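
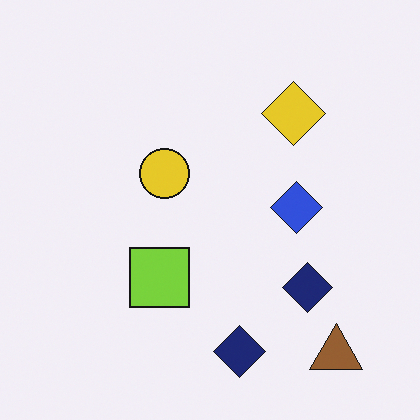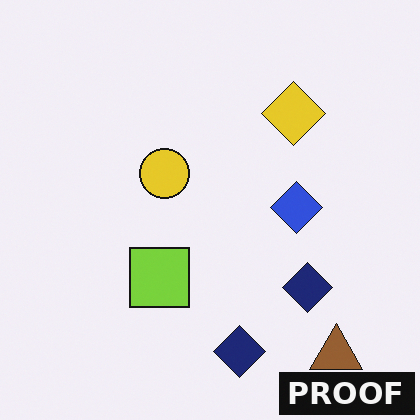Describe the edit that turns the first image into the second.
The transformation is: watermarked with the text "PROOF" in the lower-right corner.

A dark label reading "PROOF" appears in the lower-right corner.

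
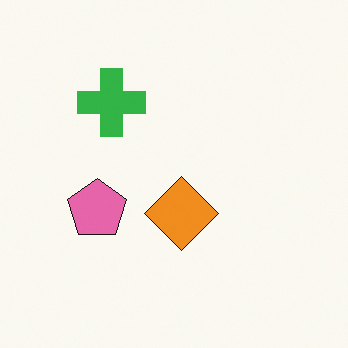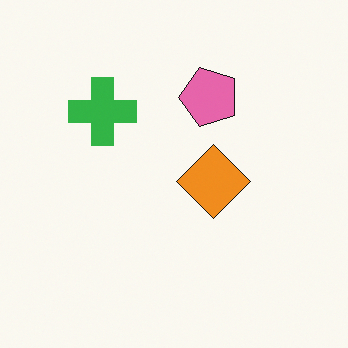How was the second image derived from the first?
This is the original image transposed (reflected across the top-left ↔ bottom-right diagonal).

Shapes have swapped their row and column positions — what was in the top-right is now in the bottom-left — a diagonal reflection.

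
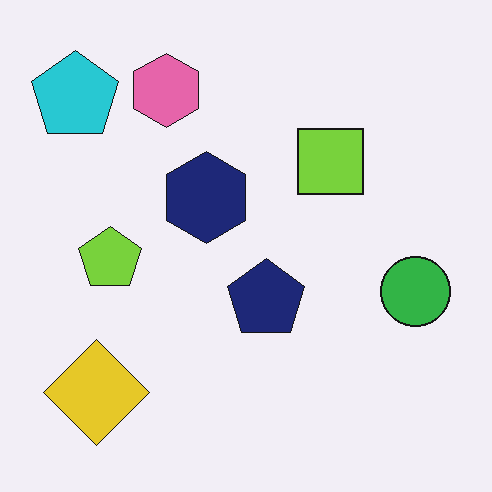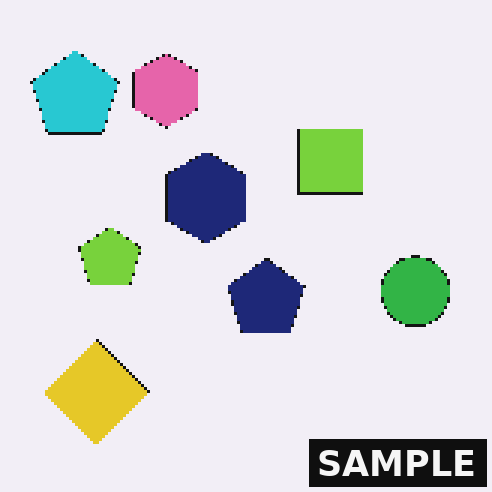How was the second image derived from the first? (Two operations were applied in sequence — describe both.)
Lightly pixelated (a mild mosaic effect), then watermarked with the text "SAMPLE" in the lower-right corner.

Shapes are reduced to large square blocks; fine edges and outlines are lost — a downscale-then-upscale (mosaic) effect. A dark label reading "SAMPLE" appears in the lower-right corner.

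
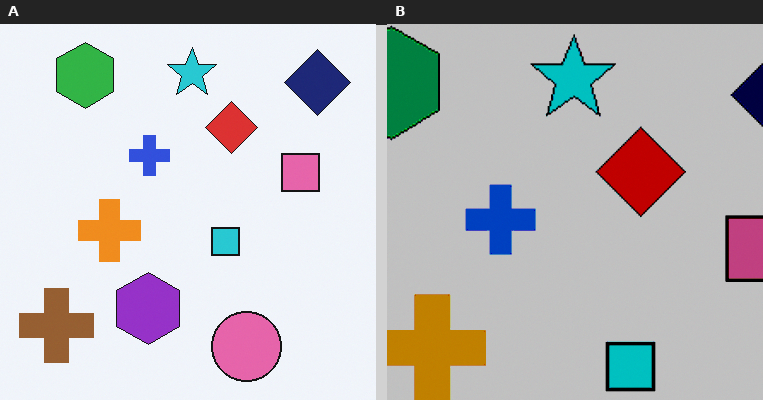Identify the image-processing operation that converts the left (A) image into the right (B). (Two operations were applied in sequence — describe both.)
This is the original image cropped to a noticeably smaller region and rescaled, then heavily posterized to just a handful of flat colors.

The visible shapes are larger and the field of view is narrower; shapes near the original edges may be partly or wholly outside the frame — a crop-and-rescale. Each flat color has snapped to a coarser quantized level — most visibly, the near-white background has dropped to a flat grey.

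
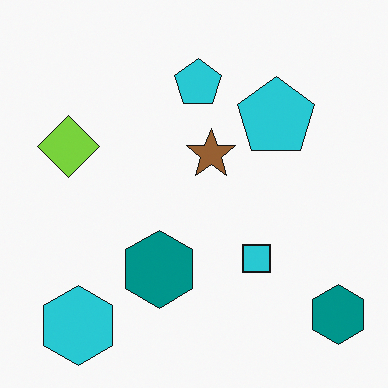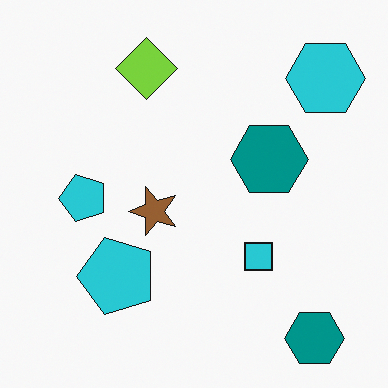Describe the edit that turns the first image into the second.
Transposed (reflected across the top-left ↔ bottom-right diagonal).

Shapes have swapped their row and column positions — what was in the top-right is now in the bottom-left — a diagonal reflection.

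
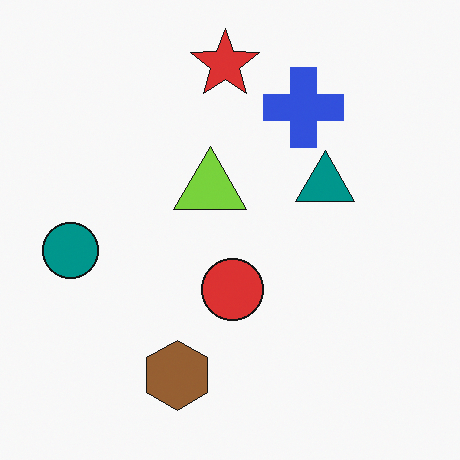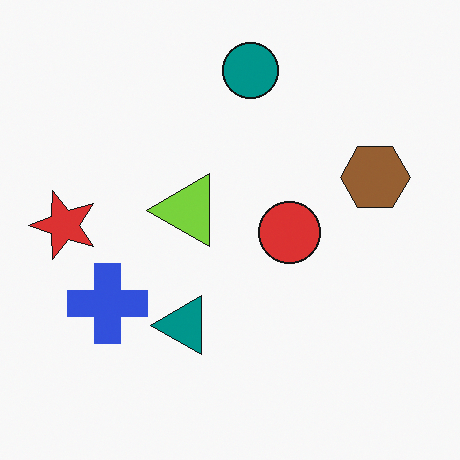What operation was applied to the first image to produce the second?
It was transposed (reflected across the top-left ↔ bottom-right diagonal).

Shapes have swapped their row and column positions — what was in the top-right is now in the bottom-left — a diagonal reflection.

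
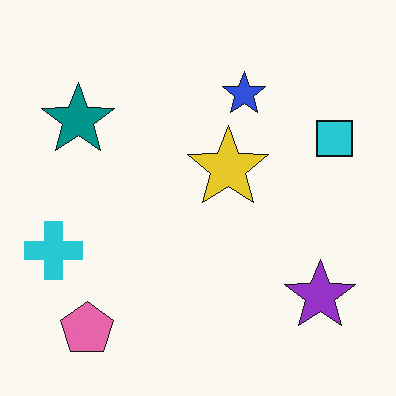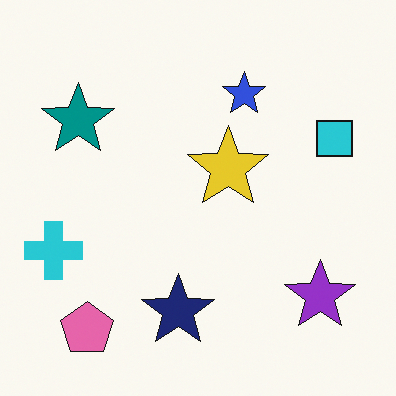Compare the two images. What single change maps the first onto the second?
Overlaid with an additional navy star.

A navy star appears in the second image that is absent from the first.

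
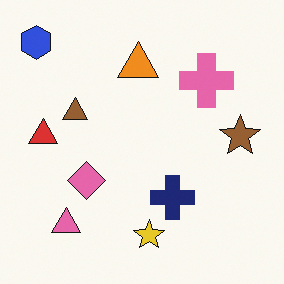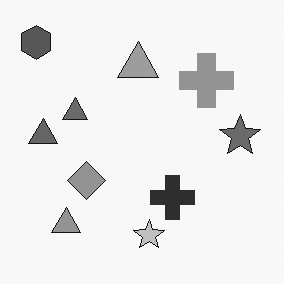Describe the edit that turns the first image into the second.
The image was converted to grayscale.

All color is removed — every shape is now a shade of grey.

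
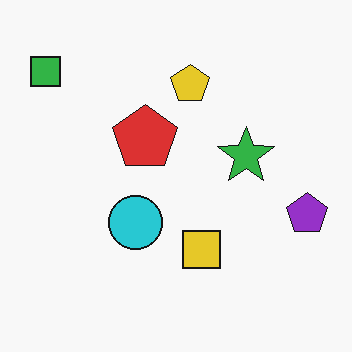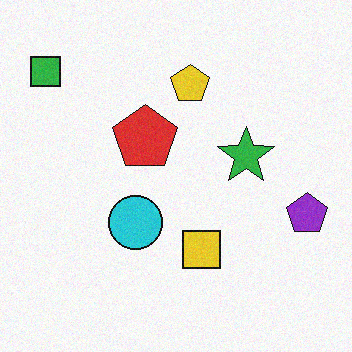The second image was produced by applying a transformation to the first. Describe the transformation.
It was degraded with a light layer of grain.

Random speckle covers the whole image, including the flat background.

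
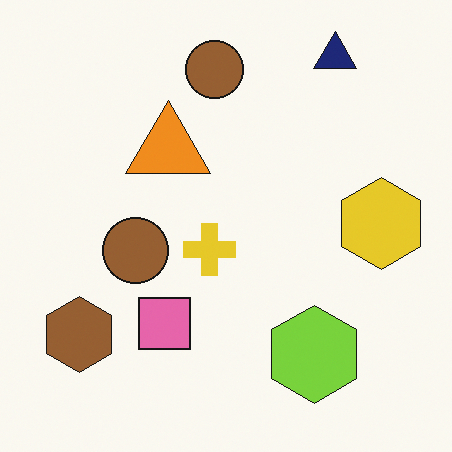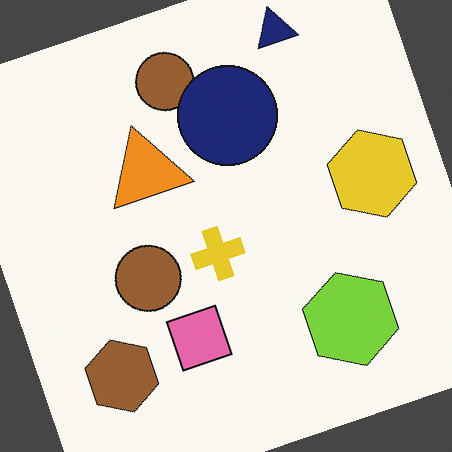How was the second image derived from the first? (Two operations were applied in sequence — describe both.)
The second image is the first rotated counter-clockwise by a clearly visible amount, then overlaid with an additional navy circle.

Every shape is tilted by the same angle and the image corners show triangular fill wedges — a whole-image rotation by a non-right angle. A navy circle appears in the second image that is absent from the first.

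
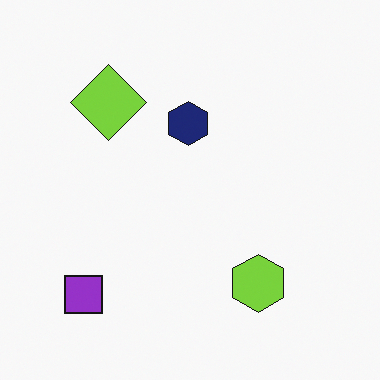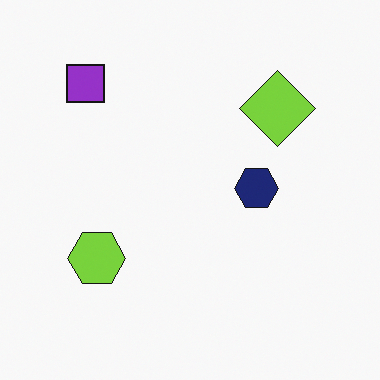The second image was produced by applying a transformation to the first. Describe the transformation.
The image was rotated 90° clockwise.

The purple square sits in the bottom-left of the first image and the top-left of the second — consistent with a whole-image 90° clockwise rotation.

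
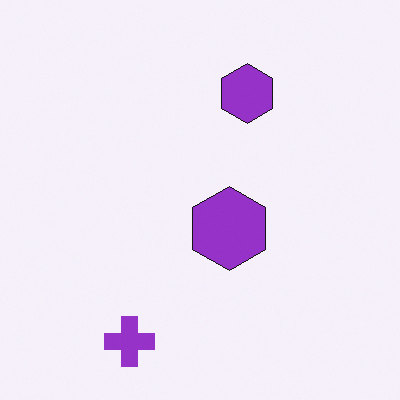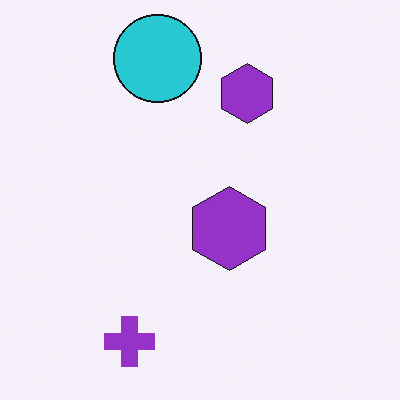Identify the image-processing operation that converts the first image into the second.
Overlaid with an additional cyan circle.

A cyan circle appears in the second image that is absent from the first.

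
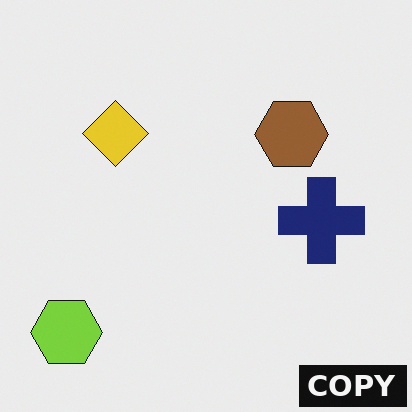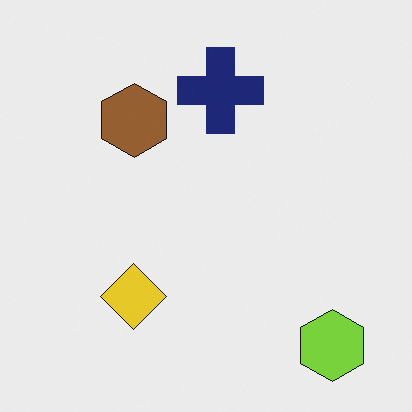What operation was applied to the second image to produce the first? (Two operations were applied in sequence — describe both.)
The image was rotated 90° clockwise, then watermarked with the text "COPY" in the lower-right corner.

The lime hexagon sits in the bottom-right of the second image and the bottom-left of the first — consistent with a whole-image 90° clockwise rotation. A dark label reading "COPY" appears in the lower-right corner.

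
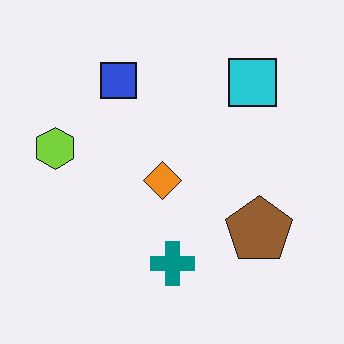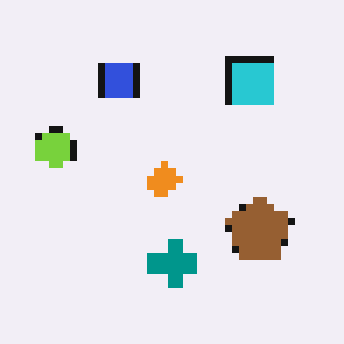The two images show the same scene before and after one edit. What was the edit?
The second image is the first pixelated into visible square blocks.

Shapes are reduced to large square blocks; fine edges and outlines are lost — a downscale-then-upscale (mosaic) effect.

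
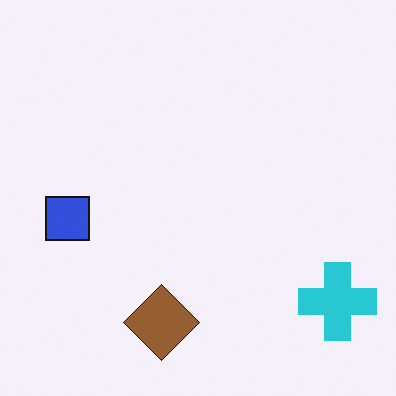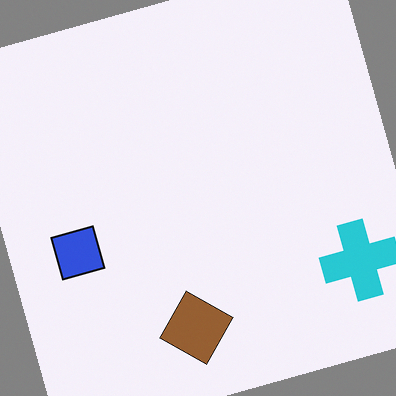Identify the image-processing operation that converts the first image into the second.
The transformation is: rotated counter-clockwise by a moderate amount.

Every shape is tilted by the same angle and the image corners show triangular fill wedges — a whole-image rotation by a non-right angle.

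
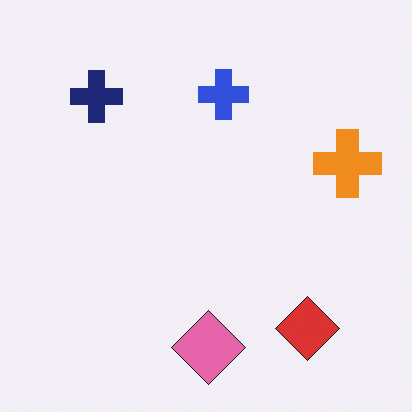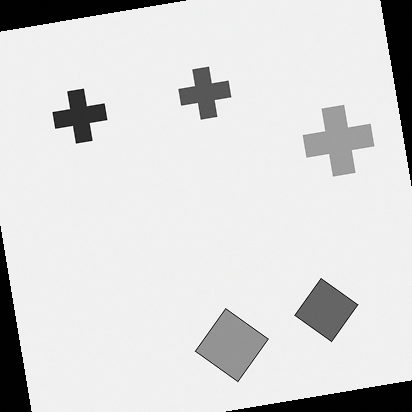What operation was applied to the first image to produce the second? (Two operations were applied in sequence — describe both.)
The second image is the first rotated counter-clockwise by a small amount, then converted to grayscale.

Every shape is tilted by the same angle and the image corners show triangular fill wedges — a whole-image rotation by a non-right angle. All color is removed — every shape is now a shade of grey.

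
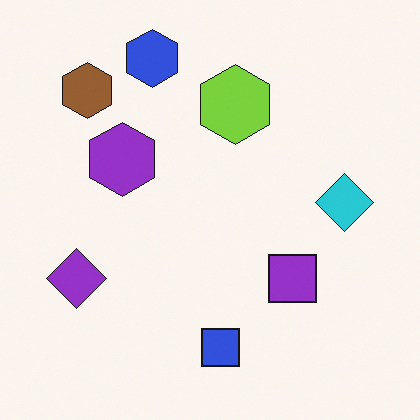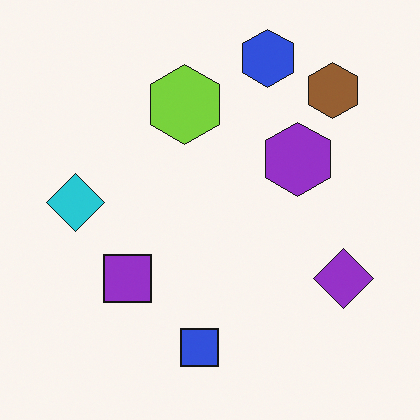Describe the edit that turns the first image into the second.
The transformation is: flipped horizontally (left ↔ right).

The cyan diamond is in the right of the first image and the left of the second — shapes on opposite sides of the vertical midline have swapped in a mirror flip.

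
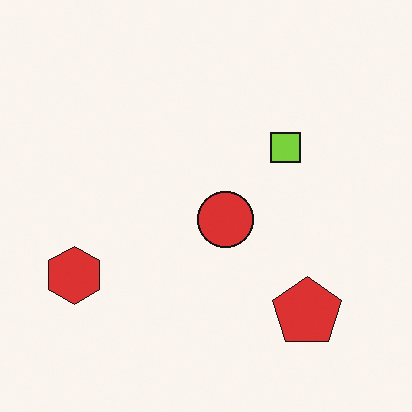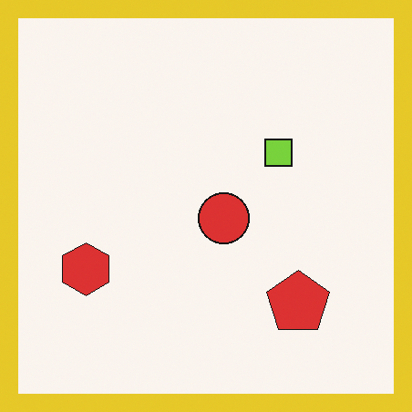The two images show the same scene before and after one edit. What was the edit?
Framed with a yellow border.

A solid yellow frame runs around the edge of the second image, with the content slightly shrunk inside it.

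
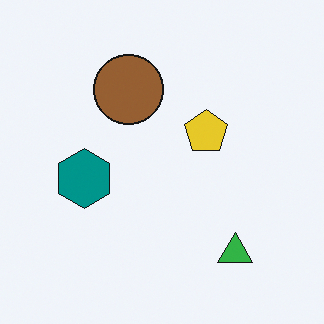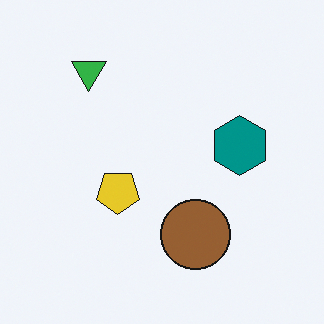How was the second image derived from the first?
The second image is the first rotated 180°.

The green triangle sits in the bottom-right of the first image and the top-left of the second — consistent with a whole-image 180° rotation.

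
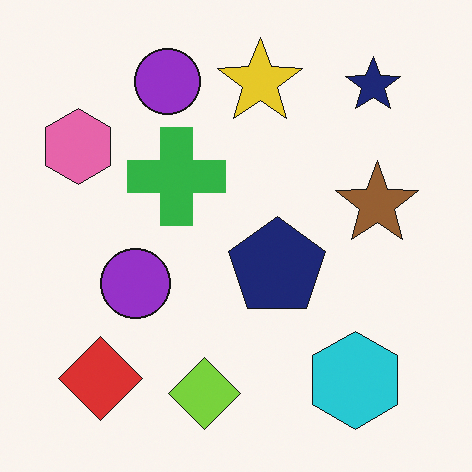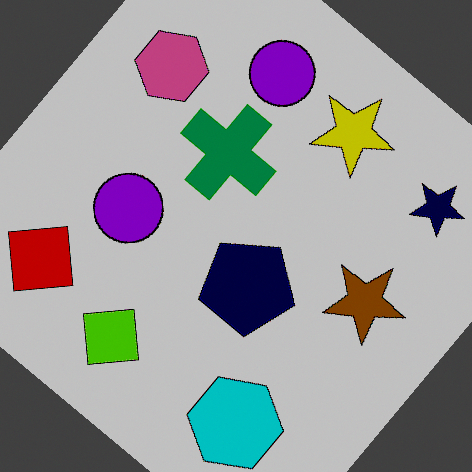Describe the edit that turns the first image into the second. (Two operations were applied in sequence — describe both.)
This is the original image rotated clockwise by a large amount — several tens of degrees, then aggressively posterized.

Every shape is tilted by the same angle and the image corners show triangular fill wedges — a whole-image rotation by a non-right angle. Each flat color has snapped to a coarser quantized level — most visibly, the near-white background has dropped to a flat grey.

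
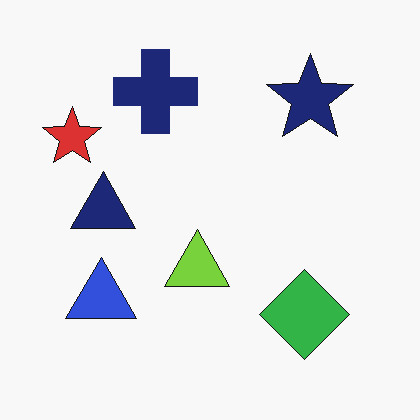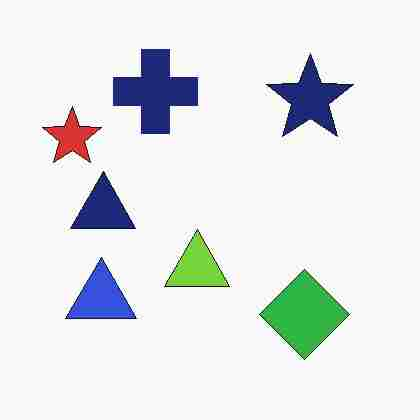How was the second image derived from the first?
This is the original image degraded with heavy JPEG compression.

Blocky 8×8 compression artifacts appear around shape edges and the flat background shows ringing — characteristic JPEG degradation.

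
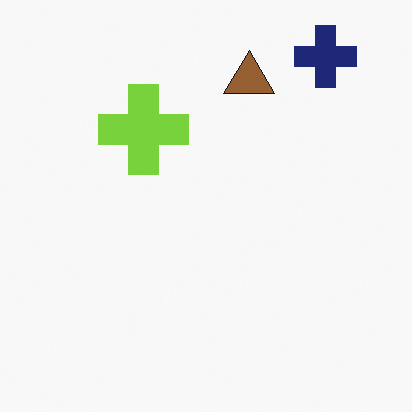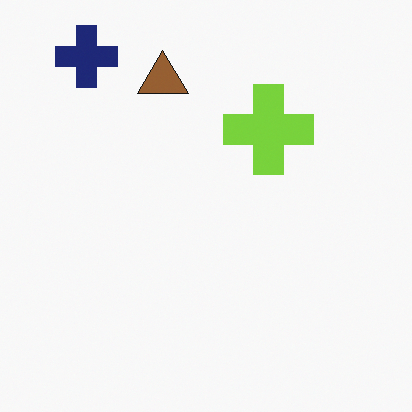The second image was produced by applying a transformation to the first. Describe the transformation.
The second image is the first flipped horizontally (left ↔ right).

The navy cross is in the top-right of the first image and the top-left of the second — shapes on opposite sides of the vertical midline have swapped in a mirror flip.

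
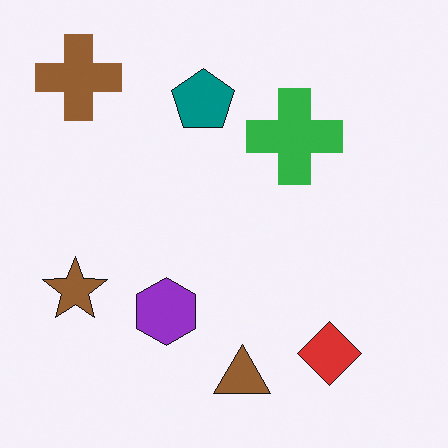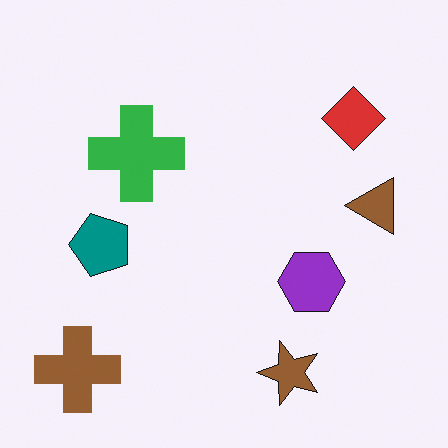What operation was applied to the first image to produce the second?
The image was rotated 90° counter-clockwise.

The brown cross sits in the top-left of the first image and the bottom-left of the second — consistent with a whole-image 90° counter-clockwise rotation.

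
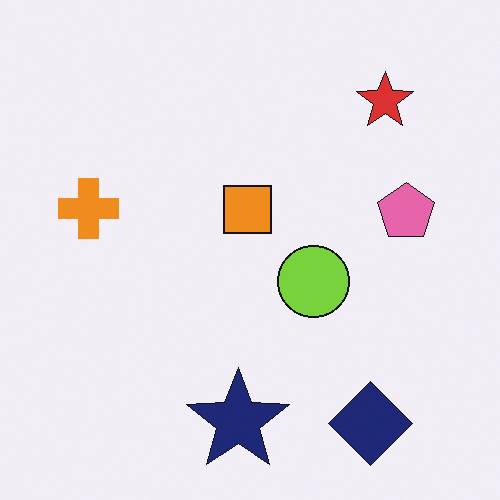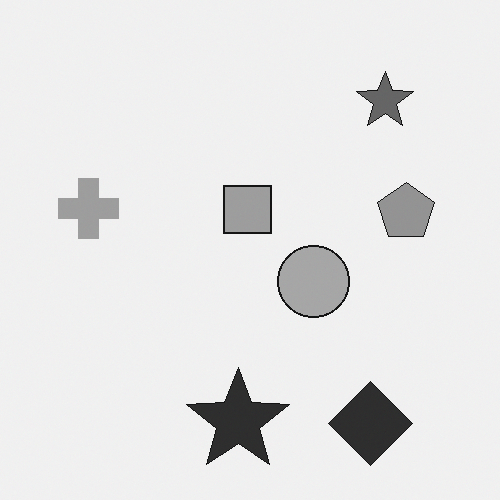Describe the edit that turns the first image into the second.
The transformation is: converted to grayscale.

All color is removed — every shape is now a shade of grey.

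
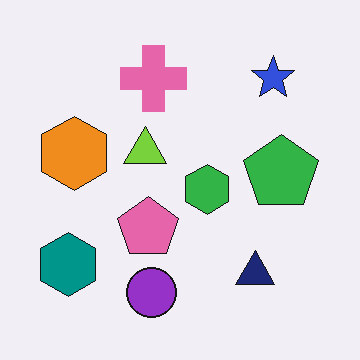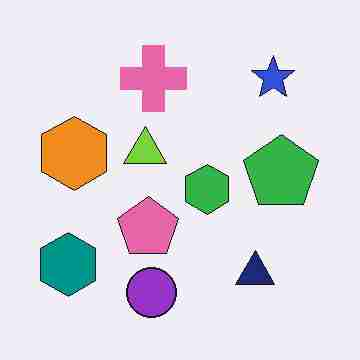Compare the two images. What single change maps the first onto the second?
The second image is the first heavily JPEG-compressed with obvious blocking artifacts.

Blocky 8×8 compression artifacts appear around shape edges and the flat background shows ringing — characteristic JPEG degradation.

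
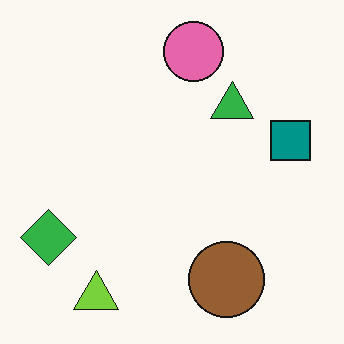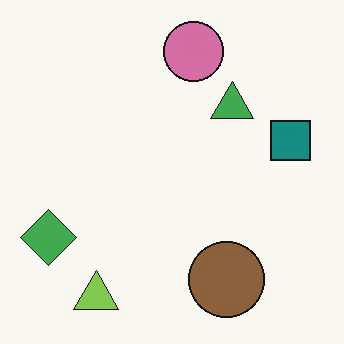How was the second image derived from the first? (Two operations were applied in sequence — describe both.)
This is the original image given moderate JPEG compression, then slightly desaturated.

Blocky 8×8 compression artifacts appear around shape edges and the flat background shows ringing — characteristic JPEG degradation. All colors are more muted and greyish — a global saturation change.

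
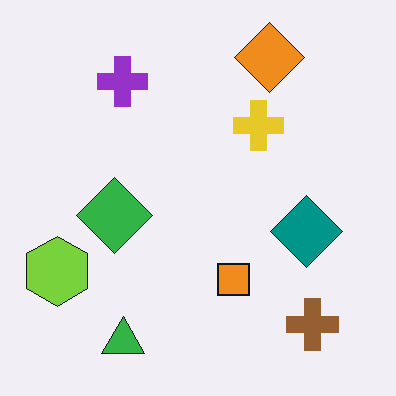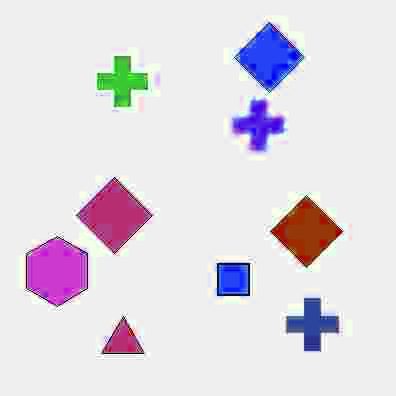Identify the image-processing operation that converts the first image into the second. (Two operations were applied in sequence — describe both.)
This is the original image degraded with heavy JPEG compression, then hue-shifted through roughly half the color wheel.

Blocky 8×8 compression artifacts appear around shape edges and the flat background shows ringing — characteristic JPEG degradation. Every shape's color has rotated by the same amount around the hue wheel — a uniform hue shift.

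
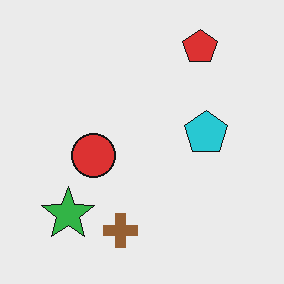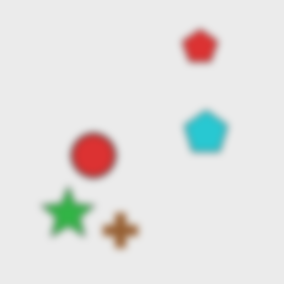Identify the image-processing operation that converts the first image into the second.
It was noticeably gaussian-blurred.

Shape edges and outlines are uniformly softened across the whole image.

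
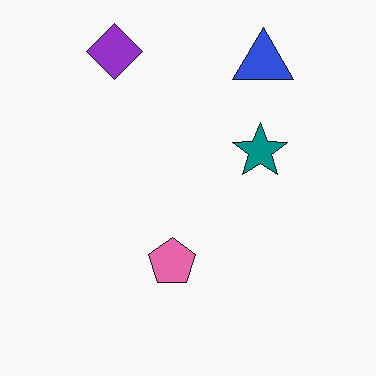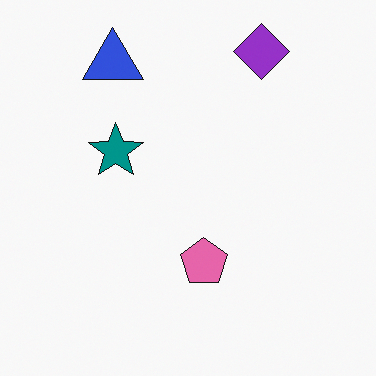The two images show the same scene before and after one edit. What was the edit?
It was flipped horizontally (left ↔ right).

The blue triangle is in the top-right of the first image and the top-left of the second — shapes on opposite sides of the vertical midline have swapped in a mirror flip.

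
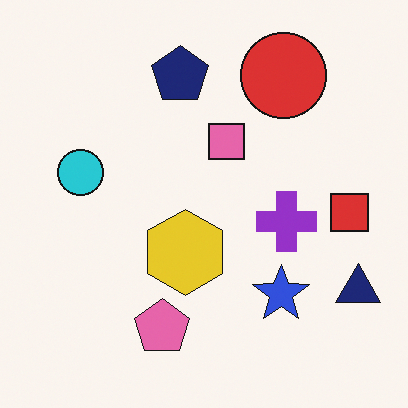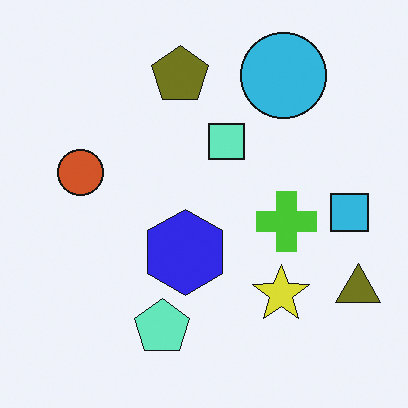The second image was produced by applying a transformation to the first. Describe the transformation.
The image was hue-shifted through roughly half the color wheel.

Every shape's color has rotated by the same amount around the hue wheel — a uniform hue shift.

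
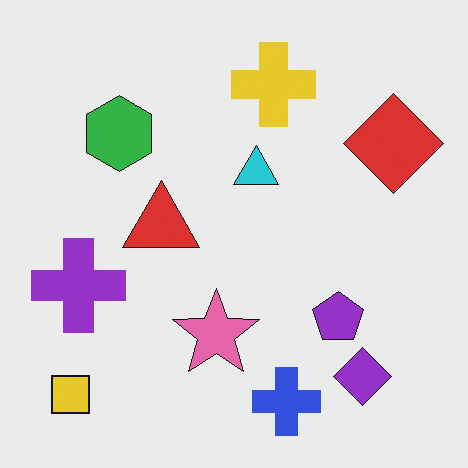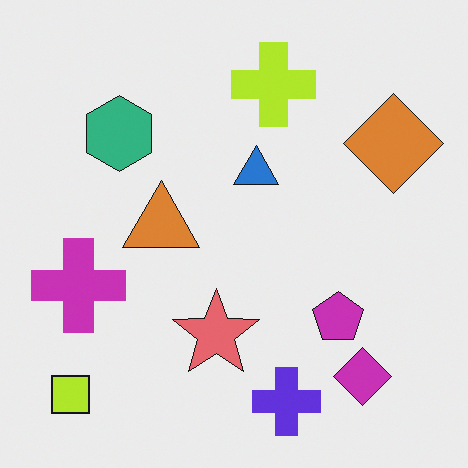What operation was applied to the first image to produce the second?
The second image is the first hue-shifted by a small amount.

Every shape's color has rotated by the same amount around the hue wheel — a uniform hue shift.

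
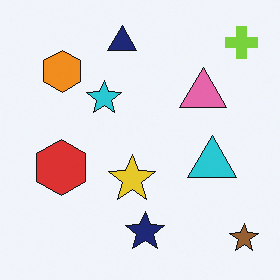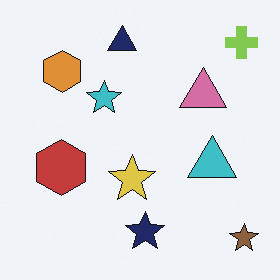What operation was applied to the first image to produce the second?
The transformation is: slightly desaturated.

All colors are more muted and greyish — a global saturation change.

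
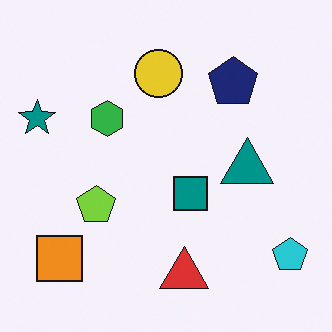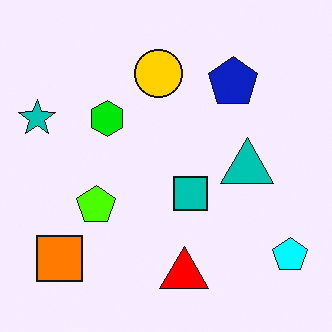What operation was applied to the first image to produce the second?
It was heavily oversaturated.

All colors are more vivid — a global saturation change.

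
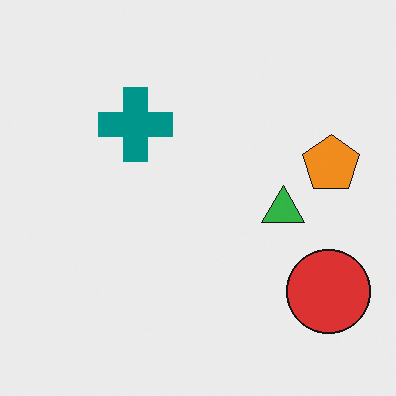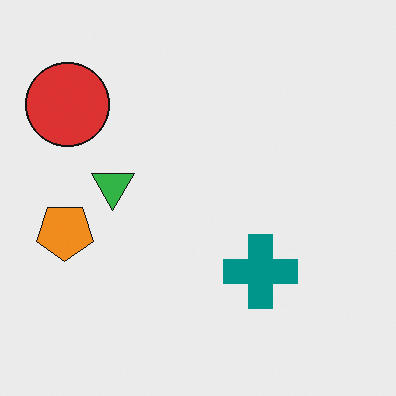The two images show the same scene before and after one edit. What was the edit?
The transformation is: rotated 180°.

The red circle sits in the bottom-right of the first image and the top-left of the second — consistent with a whole-image 180° rotation.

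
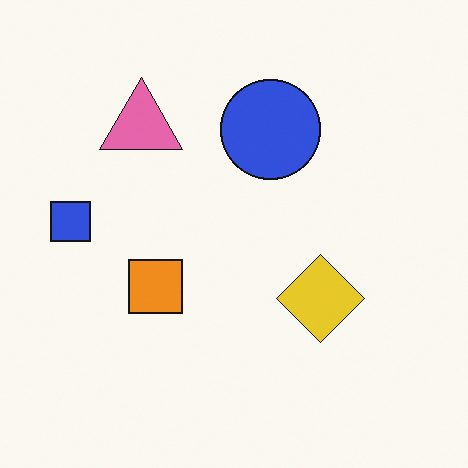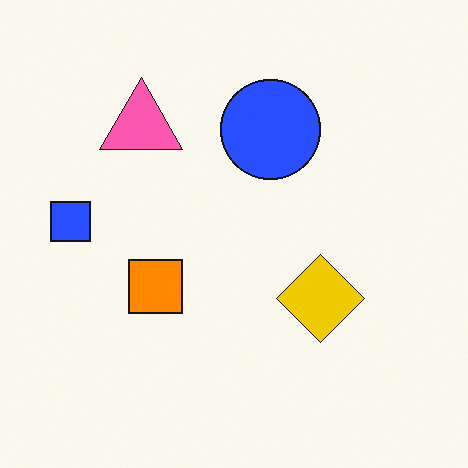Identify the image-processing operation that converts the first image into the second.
The image was slightly oversaturated.

All colors are more vivid — a global saturation change.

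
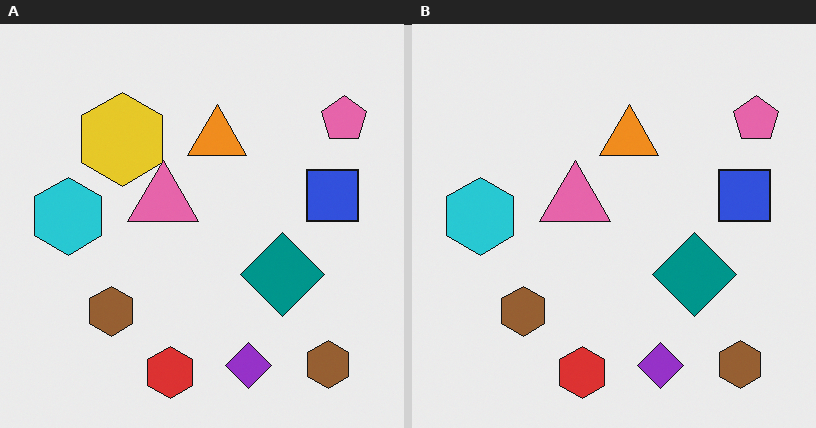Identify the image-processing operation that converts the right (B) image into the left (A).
The left (A) image is the right (B) overlaid with an additional yellow hexagon.

A yellow hexagon appears in the left (A) image that is absent from the right (B).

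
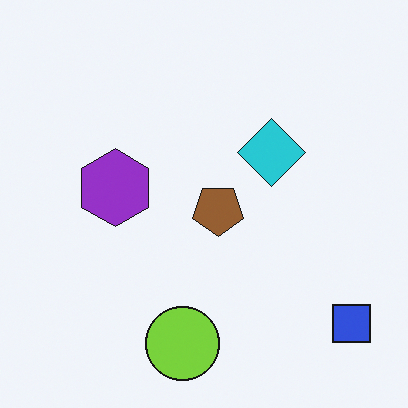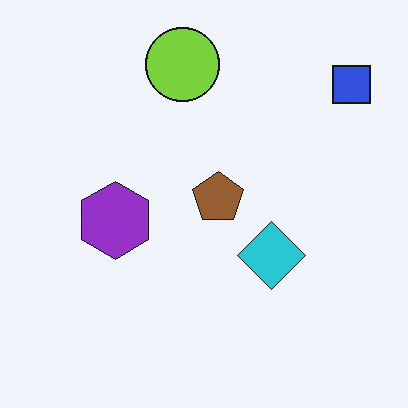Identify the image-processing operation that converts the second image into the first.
The transformation is: flipped vertically (top ↔ bottom).

The lime circle is in the top of the second image and the bottom of the first — shapes on opposite sides of the horizontal midline have swapped in a mirror flip.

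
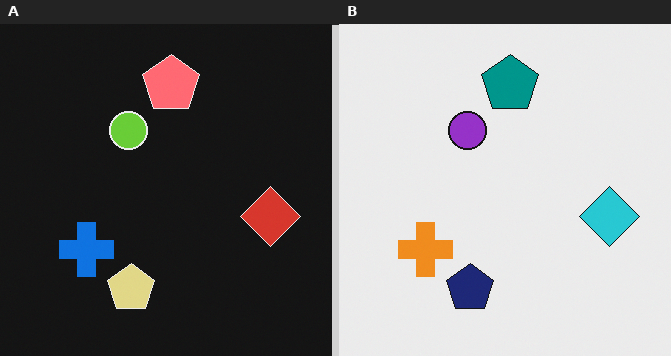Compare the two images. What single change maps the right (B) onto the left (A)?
The left (A) image is the right (B) color-inverted (negative).

The light background has become dark and every shape's color is its complement — a photographic negative.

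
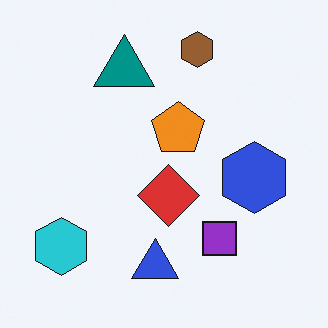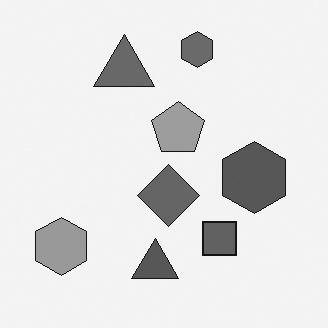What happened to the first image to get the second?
Converted to grayscale.

All color is removed — every shape is now a shade of grey.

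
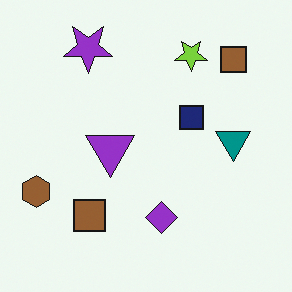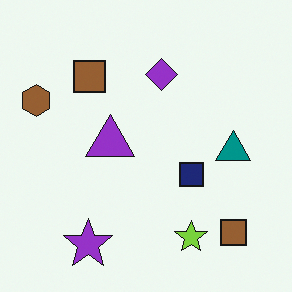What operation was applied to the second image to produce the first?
The image was flipped vertically (top ↔ bottom).

The purple star is in the bottom-left of the second image and the top-left of the first — shapes on opposite sides of the horizontal midline have swapped in a mirror flip.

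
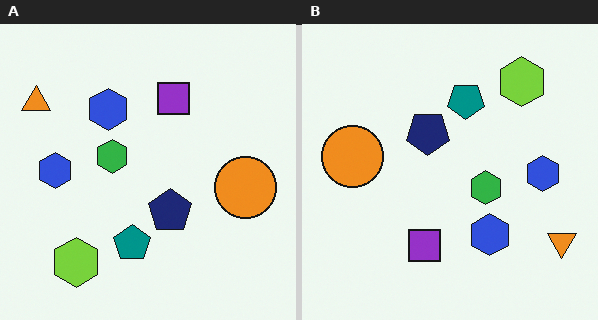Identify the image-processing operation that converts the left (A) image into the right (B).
The image was rotated 180°.

The orange triangle sits in the top-left of the left (A) image and the bottom-right of the right (B) — consistent with a whole-image 180° rotation.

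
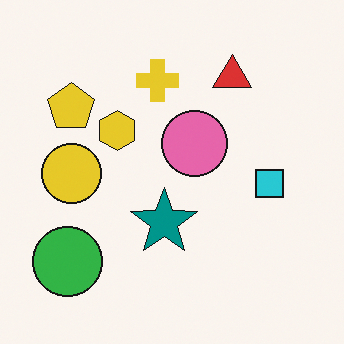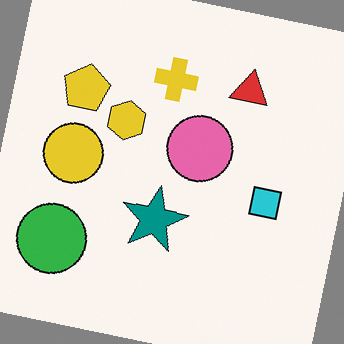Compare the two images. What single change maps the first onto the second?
This is the original image rotated clockwise by a few degrees.

Every shape is tilted by the same angle and the image corners show triangular fill wedges — a whole-image rotation by a non-right angle.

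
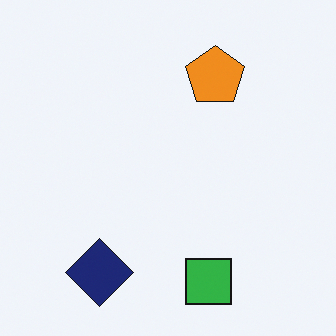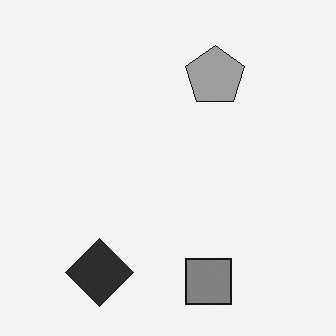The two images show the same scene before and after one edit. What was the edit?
This is the original image converted to grayscale.

All color is removed — every shape is now a shade of grey.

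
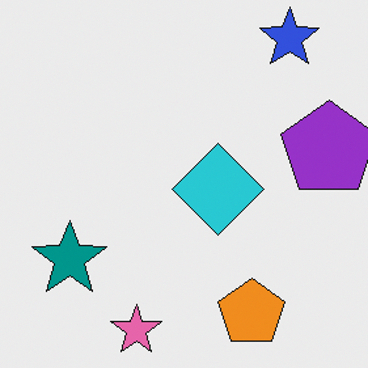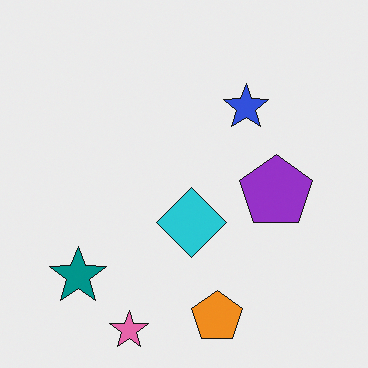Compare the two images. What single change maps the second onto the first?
The image was cropped to a modestly smaller region and rescaled.

The visible shapes are larger and the field of view is narrower; shapes near the original edges may be partly or wholly outside the frame — a crop-and-rescale.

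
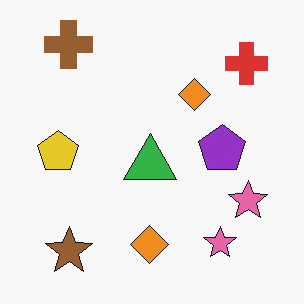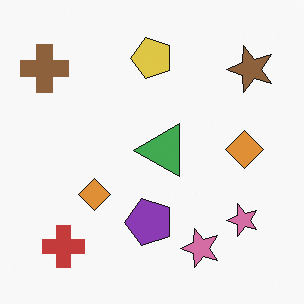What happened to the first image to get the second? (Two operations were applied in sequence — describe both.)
The second image is the first transposed (reflected across the top-left ↔ bottom-right diagonal), then slightly desaturated.

Shapes have swapped their row and column positions — what was in the top-right is now in the bottom-left — a diagonal reflection. All colors are more muted and greyish — a global saturation change.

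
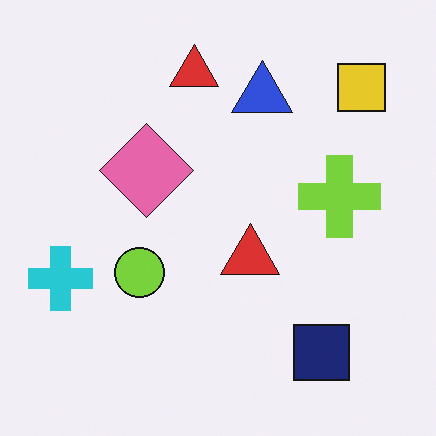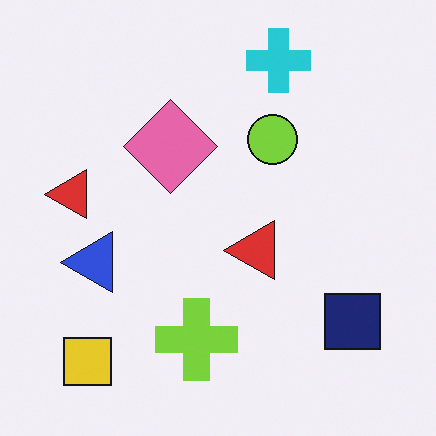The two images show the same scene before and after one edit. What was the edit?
Transposed (reflected across the top-left ↔ bottom-right diagonal).

Shapes have swapped their row and column positions — what was in the top-right is now in the bottom-left — a diagonal reflection.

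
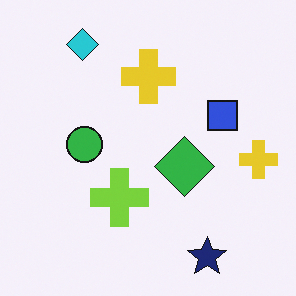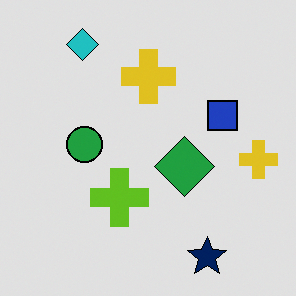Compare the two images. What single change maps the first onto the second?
The second image is the first moderately posterized.

Each flat color has snapped to a coarser quantized level — most visibly, the near-white background has dropped to a flat grey.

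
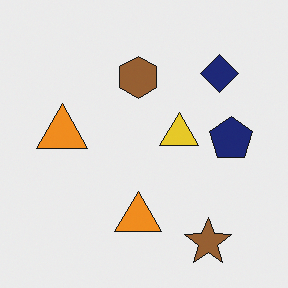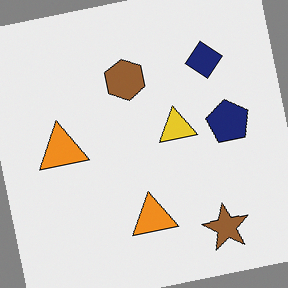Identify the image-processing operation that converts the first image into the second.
This is the original image rotated counter-clockwise by a small amount.

Every shape is tilted by the same angle and the image corners show triangular fill wedges — a whole-image rotation by a non-right angle.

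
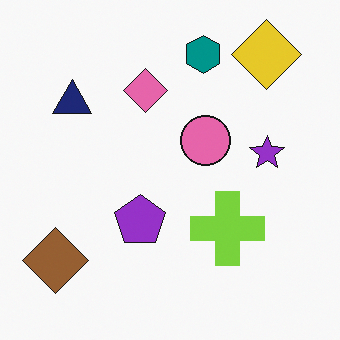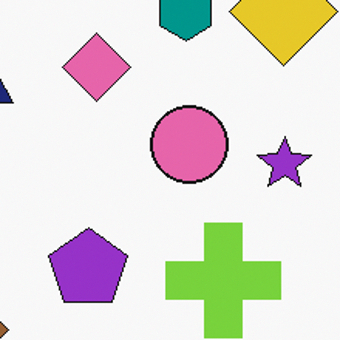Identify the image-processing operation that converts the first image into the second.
Cropped to a modestly smaller region and rescaled.

The visible shapes are larger and the field of view is narrower; shapes near the original edges may be partly or wholly outside the frame — a crop-and-rescale.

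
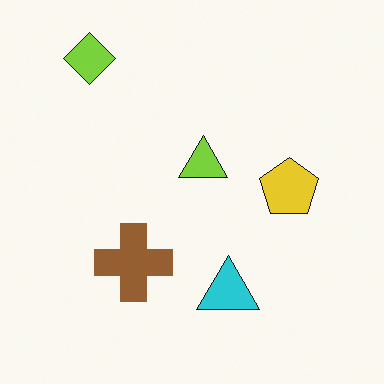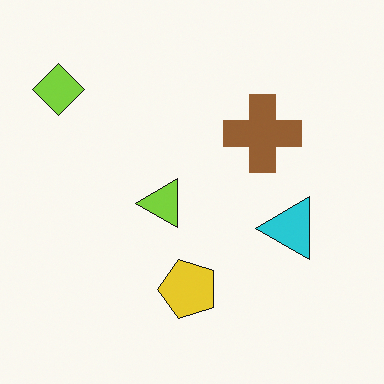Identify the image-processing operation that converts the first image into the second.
The transformation is: transposed (reflected across the top-left ↔ bottom-right diagonal).

Shapes have swapped their row and column positions — what was in the top-right is now in the bottom-left — a diagonal reflection.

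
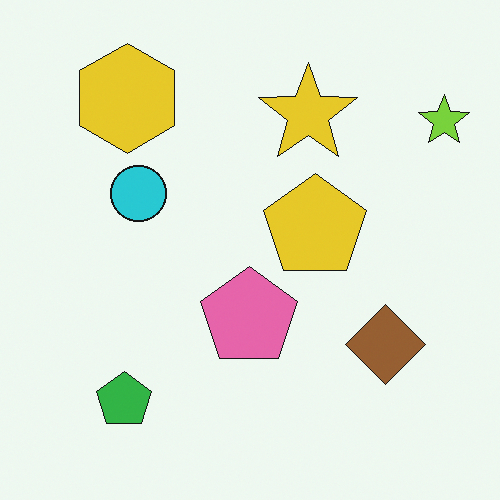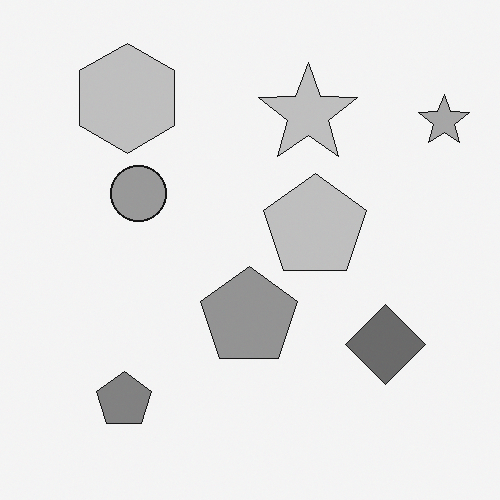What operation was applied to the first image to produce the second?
This is the original image converted to grayscale.

All color is removed — every shape is now a shade of grey.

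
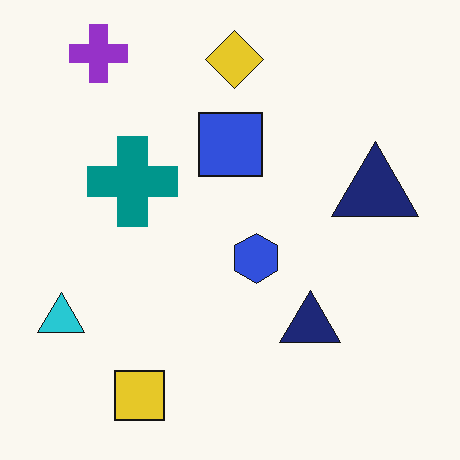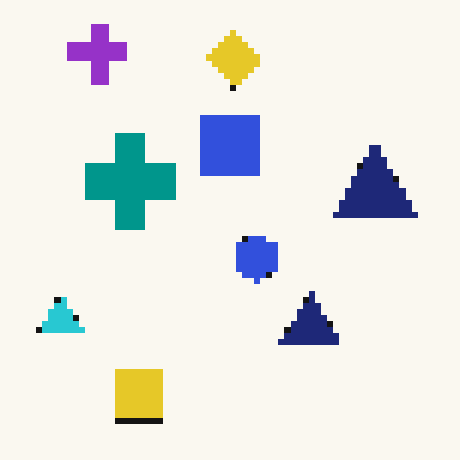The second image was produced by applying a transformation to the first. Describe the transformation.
The image was moderately pixelated.

Shapes are reduced to large square blocks; fine edges and outlines are lost — a downscale-then-upscale (mosaic) effect.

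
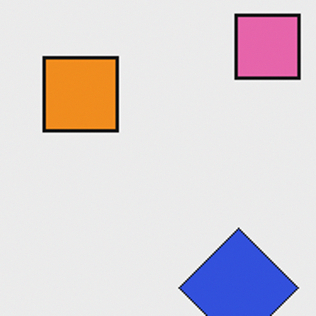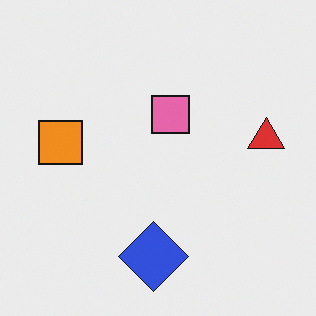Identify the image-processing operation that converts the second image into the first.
The transformation is: cropped tightly and scaled back up.

The visible shapes are larger and the field of view is narrower; shapes near the original edges may be partly or wholly outside the frame — a crop-and-rescale.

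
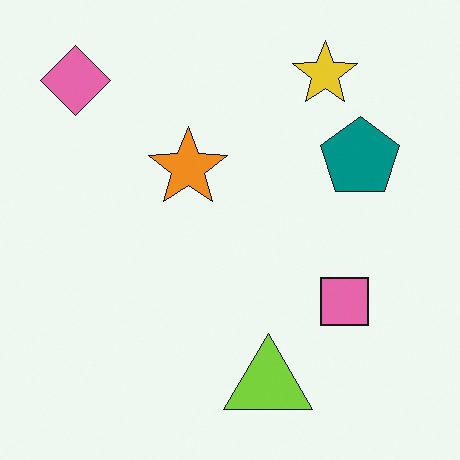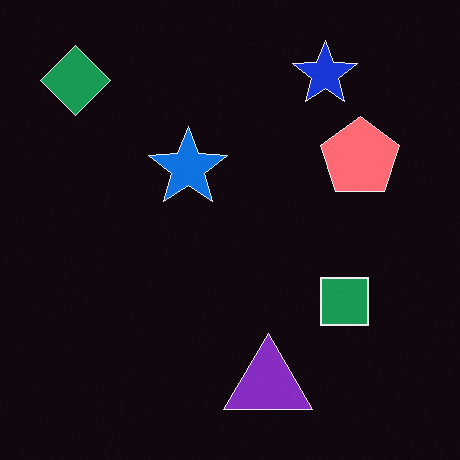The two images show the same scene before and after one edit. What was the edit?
This is the original image color-inverted (negative).

The light background has become dark and every shape's color is its complement — a photographic negative.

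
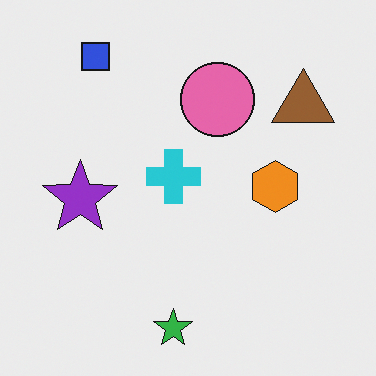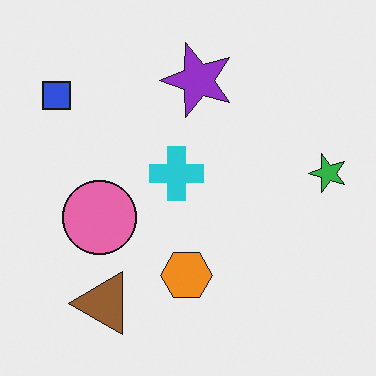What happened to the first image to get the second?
Transposed (reflected across the top-left ↔ bottom-right diagonal).

Shapes have swapped their row and column positions — what was in the top-right is now in the bottom-left — a diagonal reflection.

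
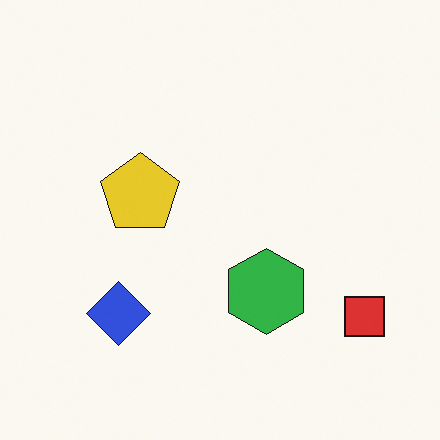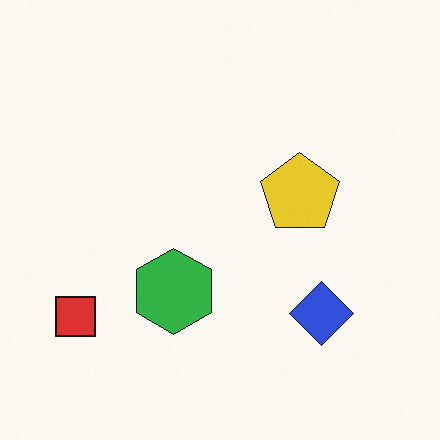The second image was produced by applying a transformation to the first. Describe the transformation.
The transformation is: flipped horizontally (left ↔ right).

The red square is in the bottom-right of the first image and the bottom-left of the second — shapes on opposite sides of the vertical midline have swapped in a mirror flip.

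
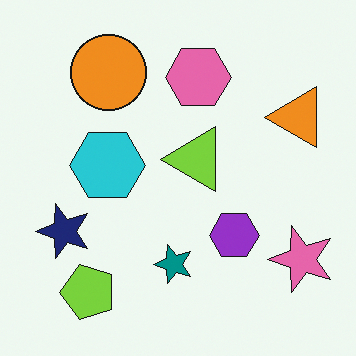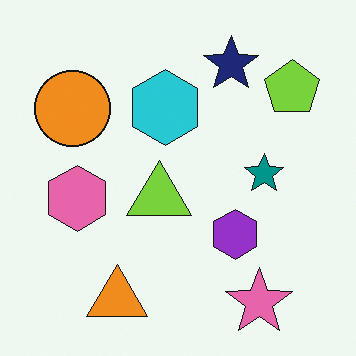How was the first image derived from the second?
This is the original image transposed (reflected across the top-left ↔ bottom-right diagonal).

Shapes have swapped their row and column positions — what was in the top-right is now in the bottom-left — a diagonal reflection.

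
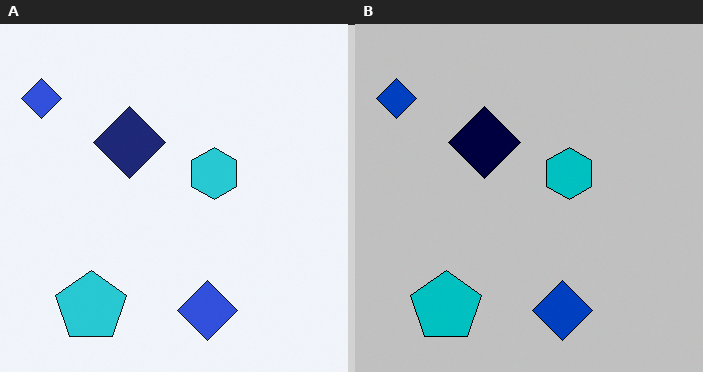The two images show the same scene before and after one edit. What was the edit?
The right (B) image is the left (A) heavily posterized to just a handful of flat colors.

Each flat color has snapped to a coarser quantized level — most visibly, the near-white background has dropped to a flat grey.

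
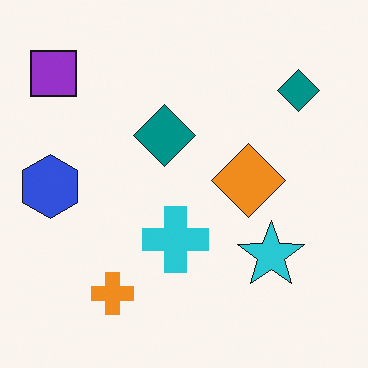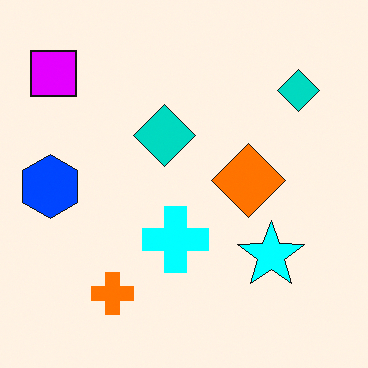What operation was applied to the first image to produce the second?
The transformation is: made much more vivid (saturation change).

All colors are more vivid — a global saturation change.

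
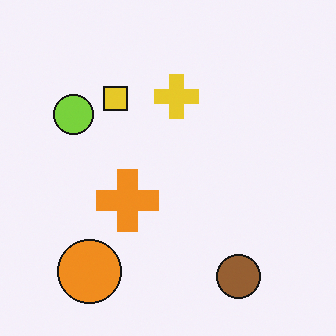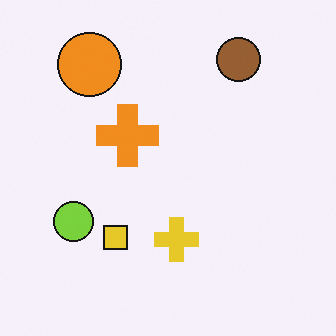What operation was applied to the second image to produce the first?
This is the original image flipped vertically (top ↔ bottom).

The brown circle is in the top-right of the second image and the bottom-right of the first — shapes on opposite sides of the horizontal midline have swapped in a mirror flip.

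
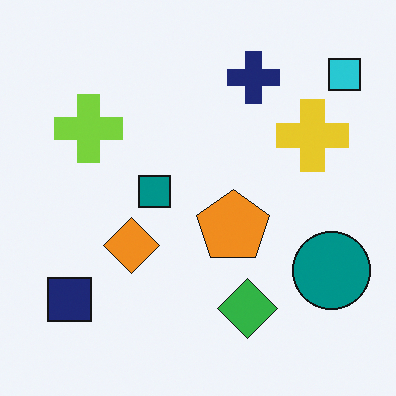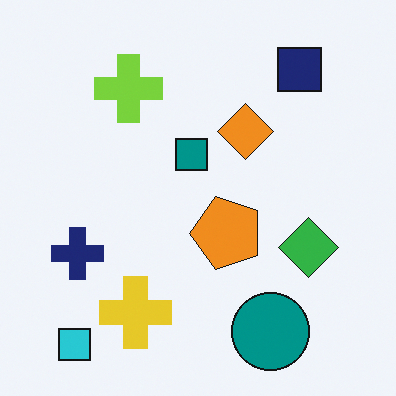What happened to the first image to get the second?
It was transposed (reflected across the top-left ↔ bottom-right diagonal).

Shapes have swapped their row and column positions — what was in the top-right is now in the bottom-left — a diagonal reflection.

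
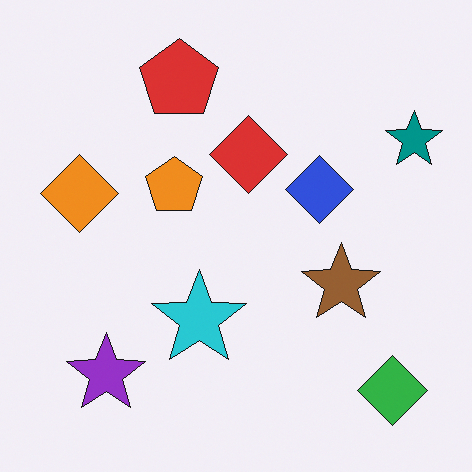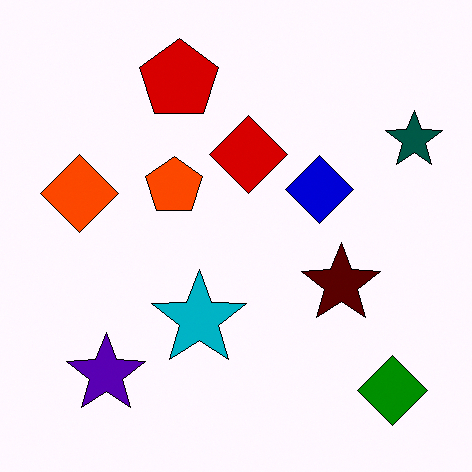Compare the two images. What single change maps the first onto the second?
The transformation is: boosted in contrast.

Tones are pushed away from mid-grey across the whole image — a global contrast change.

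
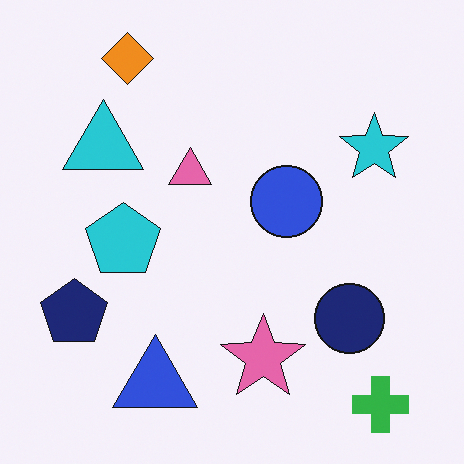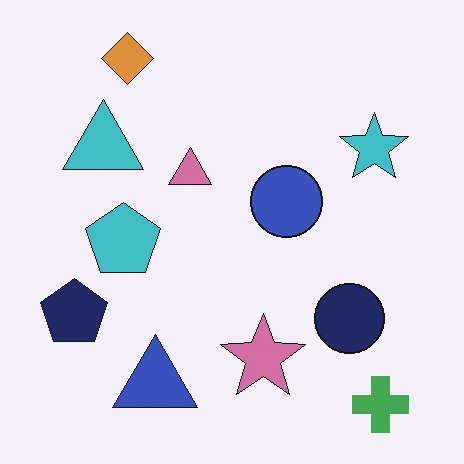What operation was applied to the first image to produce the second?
This is the original image slightly desaturated.

All colors are more muted and greyish — a global saturation change.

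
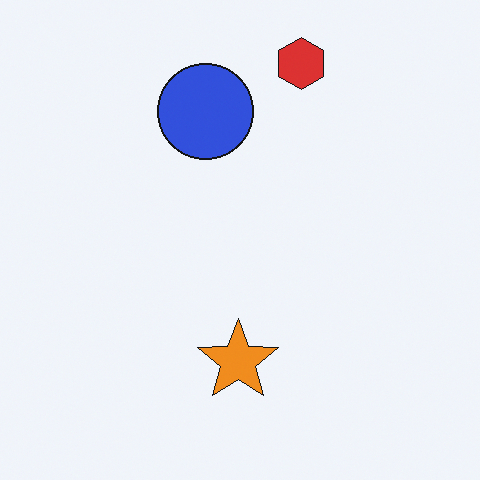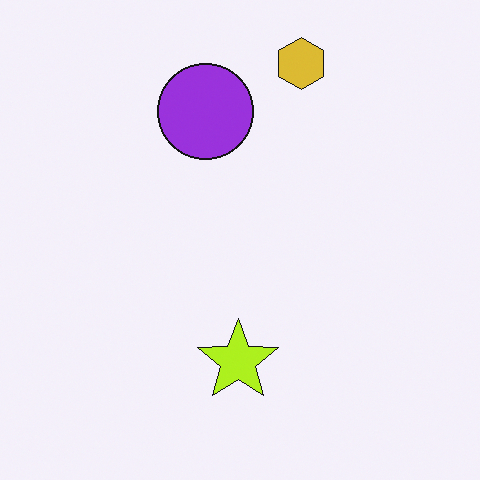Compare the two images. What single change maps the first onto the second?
This is the original image hue-shifted by a small amount.

Every shape's color has rotated by the same amount around the hue wheel — a uniform hue shift.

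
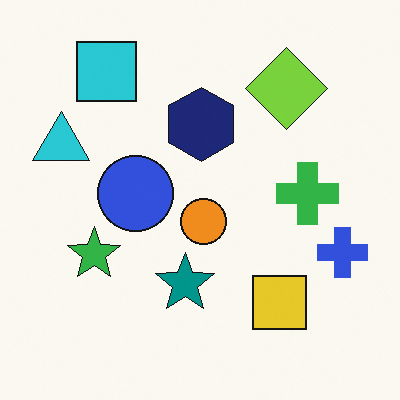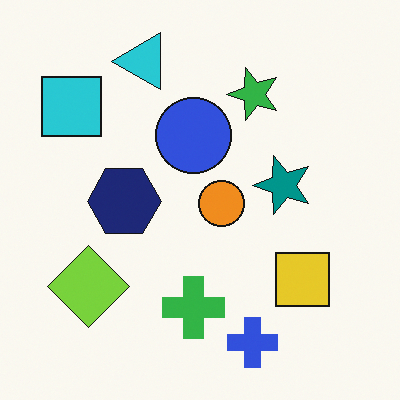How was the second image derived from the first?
This is the original image transposed (reflected across the top-left ↔ bottom-right diagonal).

Shapes have swapped their row and column positions — what was in the top-right is now in the bottom-left — a diagonal reflection.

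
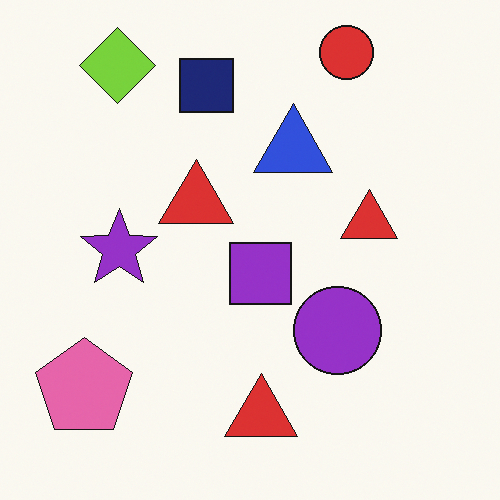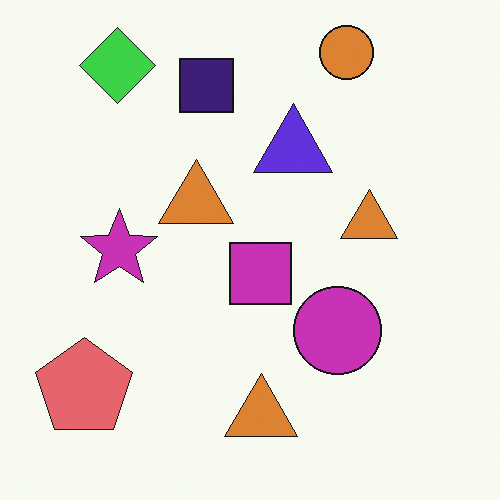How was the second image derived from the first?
The image was hue-shifted by a small amount.

Every shape's color has rotated by the same amount around the hue wheel — a uniform hue shift.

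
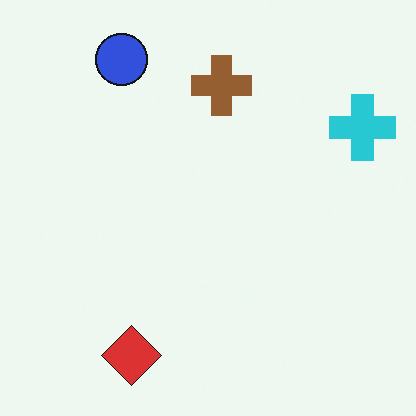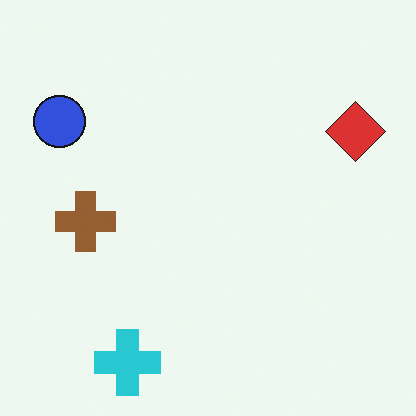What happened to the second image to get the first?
The first image is the second transposed (reflected across the top-left ↔ bottom-right diagonal).

Shapes have swapped their row and column positions — what was in the top-right is now in the bottom-left — a diagonal reflection.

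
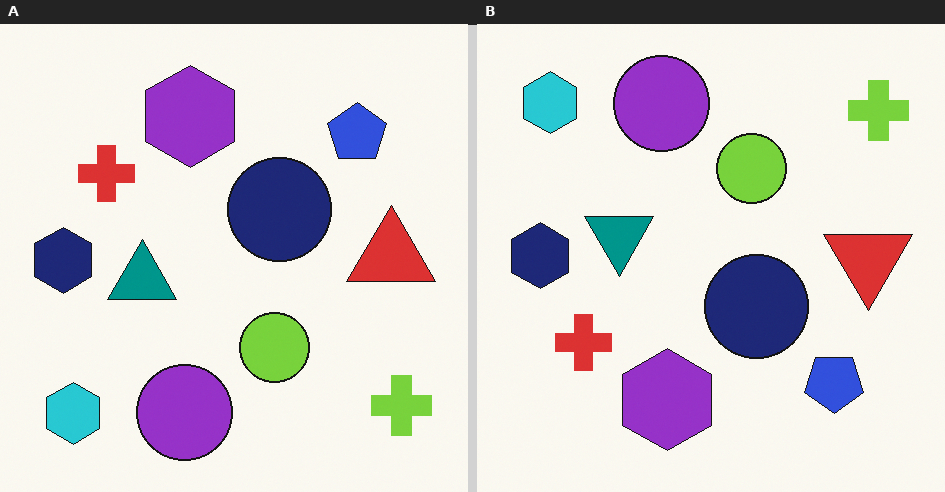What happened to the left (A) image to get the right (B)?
It was flipped vertically (top ↔ bottom).

The cyan hexagon is in the bottom-left of the left (A) image and the top-left of the right (B) — shapes on opposite sides of the horizontal midline have swapped in a mirror flip.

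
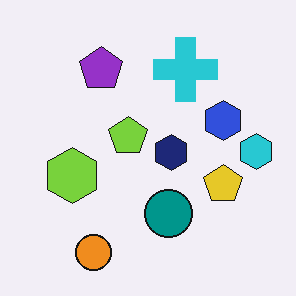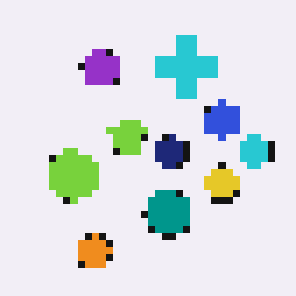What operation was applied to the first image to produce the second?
This is the original image pixelated into visible square blocks.

Shapes are reduced to large square blocks; fine edges and outlines are lost — a downscale-then-upscale (mosaic) effect.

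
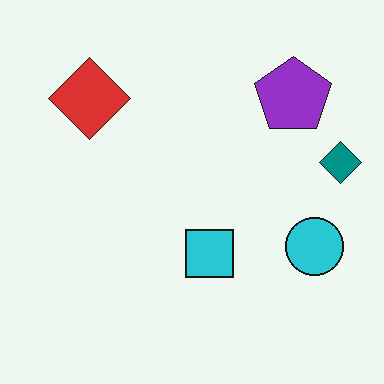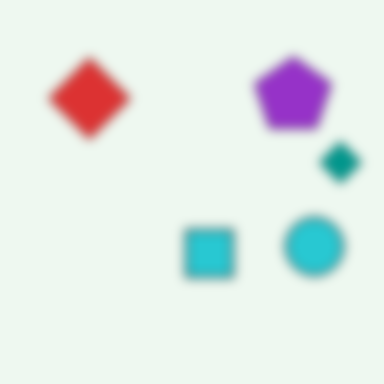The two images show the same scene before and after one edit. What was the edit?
The second image is the first heavily blurred.

Shape edges and outlines are uniformly softened across the whole image.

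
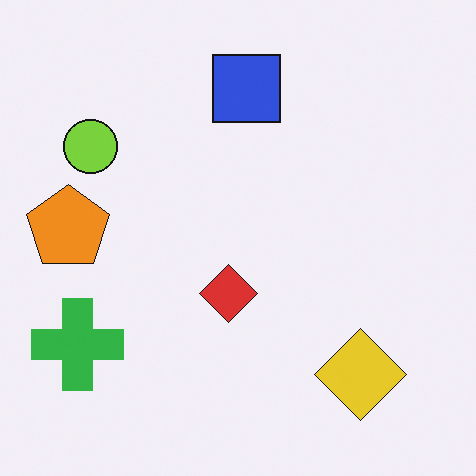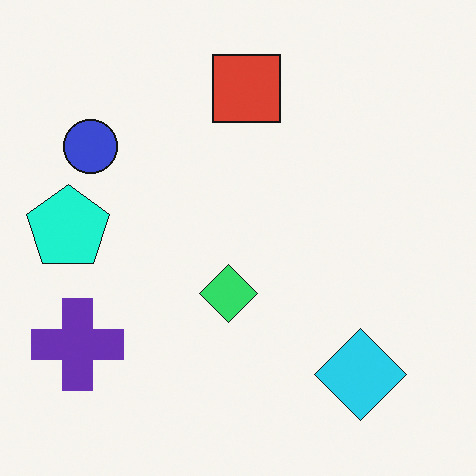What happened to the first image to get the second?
The transformation is: hue-shifted noticeably.

Every shape's color has rotated by the same amount around the hue wheel — a uniform hue shift.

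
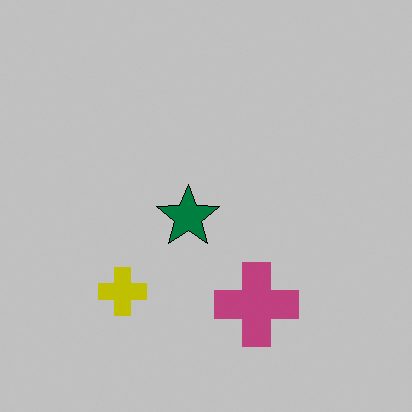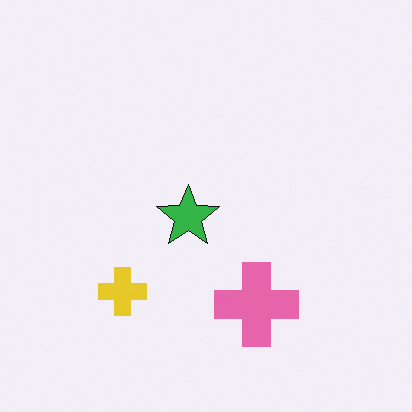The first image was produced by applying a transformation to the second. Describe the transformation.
The first image is the second heavily posterized to just a handful of flat colors.

Each flat color has snapped to a coarser quantized level — most visibly, the near-white background has dropped to a flat grey.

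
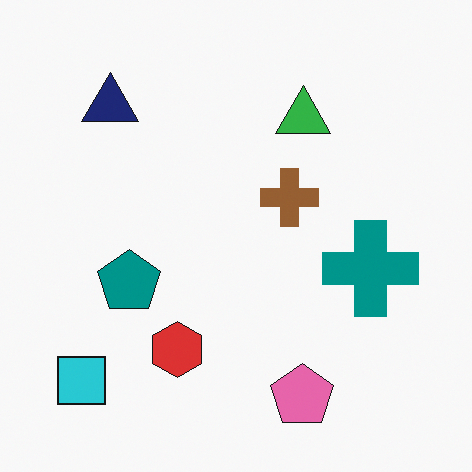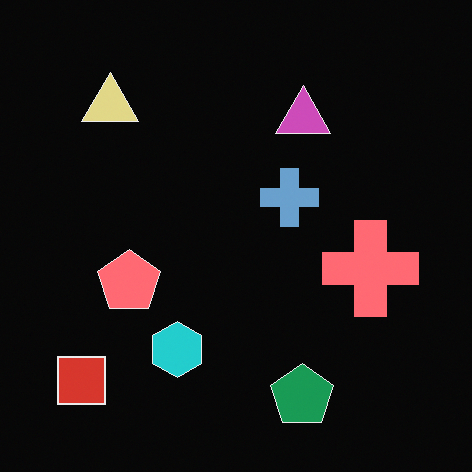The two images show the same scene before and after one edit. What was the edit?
The second image is the first color-inverted (negative).

The light background has become dark and every shape's color is its complement — a photographic negative.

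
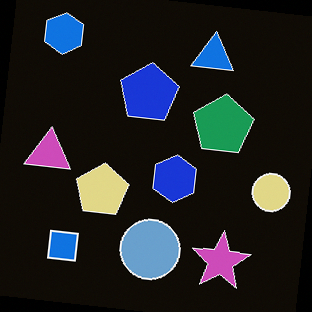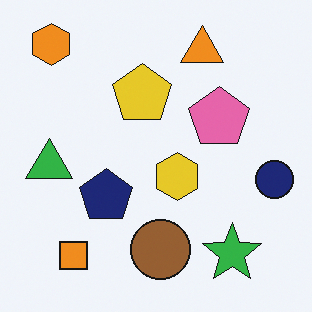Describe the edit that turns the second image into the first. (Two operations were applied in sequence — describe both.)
The image was color-inverted (negative), then rotated clockwise by a few degrees.

The light background has become dark and every shape's color is its complement — a photographic negative. Every shape is tilted by the same angle and the image corners show triangular fill wedges — a whole-image rotation by a non-right angle.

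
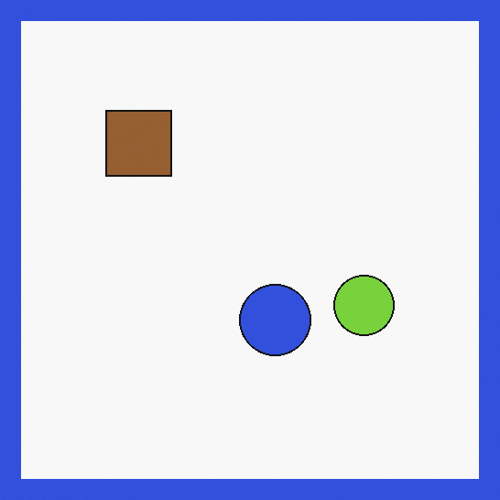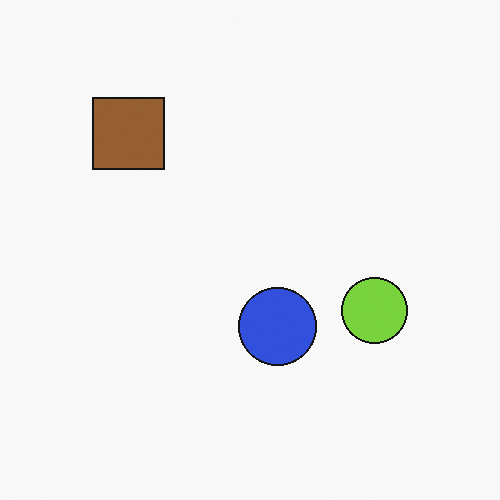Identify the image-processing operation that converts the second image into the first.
The first image is the second framed with a blue border.

A solid blue frame runs around the edge of the first image, with the content slightly shrunk inside it.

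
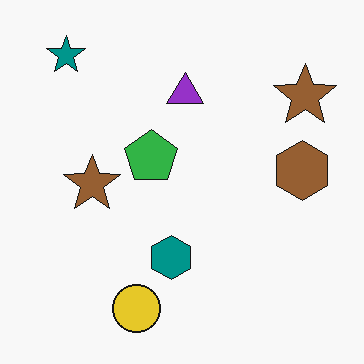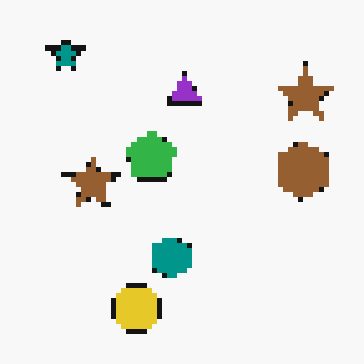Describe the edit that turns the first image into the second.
The image was mildly pixelated.

Shapes are reduced to large square blocks; fine edges and outlines are lost — a downscale-then-upscale (mosaic) effect.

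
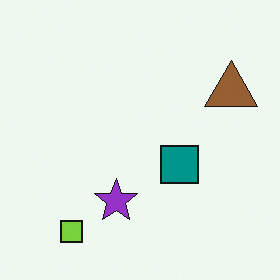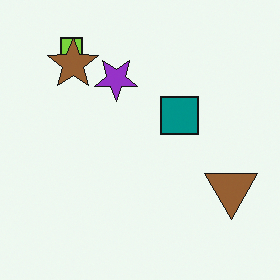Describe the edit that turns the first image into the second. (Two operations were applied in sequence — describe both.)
Flipped vertically (top ↔ bottom), then overlaid with an additional brown star.

The lime square is in the bottom-left of the first image and the top-left of the second — shapes on opposite sides of the horizontal midline have swapped in a mirror flip. A brown star appears in the second image that is absent from the first.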